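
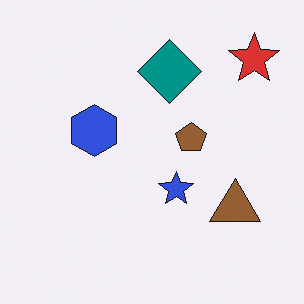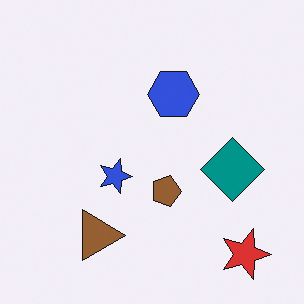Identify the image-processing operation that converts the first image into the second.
The image was rotated 90° clockwise.

The red star sits in the top-right of the first image and the bottom-right of the second — consistent with a whole-image 90° clockwise rotation.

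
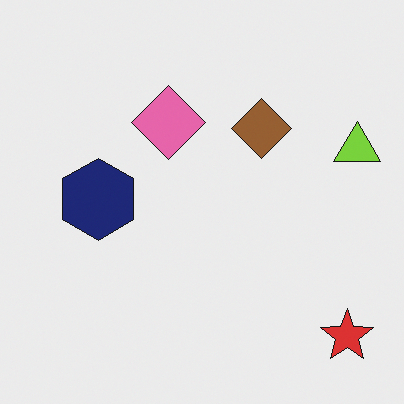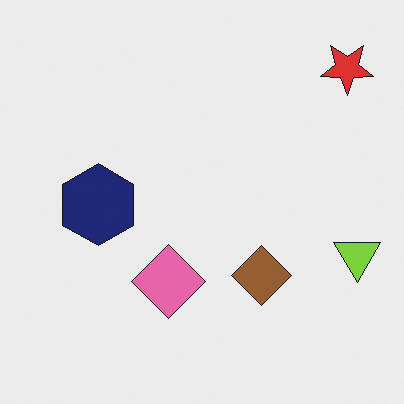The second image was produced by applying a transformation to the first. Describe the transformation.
It was flipped vertically (top ↔ bottom).

The red star is in the bottom-right of the first image and the top-right of the second — shapes on opposite sides of the horizontal midline have swapped in a mirror flip.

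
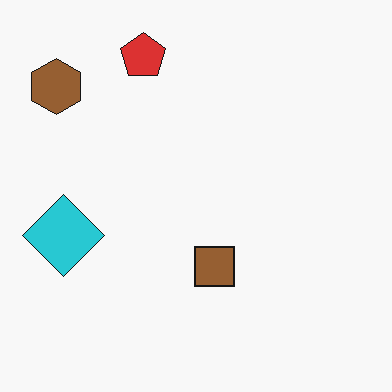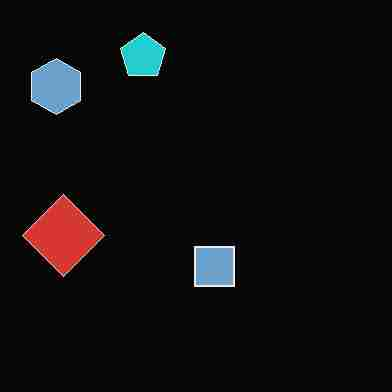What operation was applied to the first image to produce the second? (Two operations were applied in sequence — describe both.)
This is the original image color-inverted (negative), then degraded with heavy JPEG compression.

The light background has become dark and every shape's color is its complement — a photographic negative. Blocky 8×8 compression artifacts appear around shape edges and the flat background shows ringing — characteristic JPEG degradation.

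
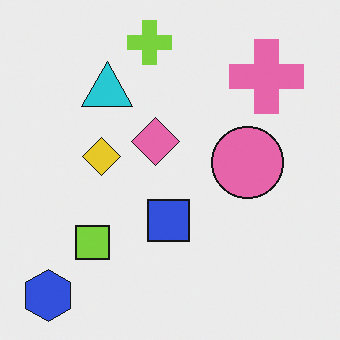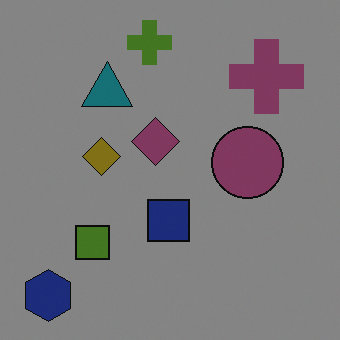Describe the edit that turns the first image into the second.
The second image is the first substantially darkened.

Every pixel — background and shapes alike — is uniformly darkened.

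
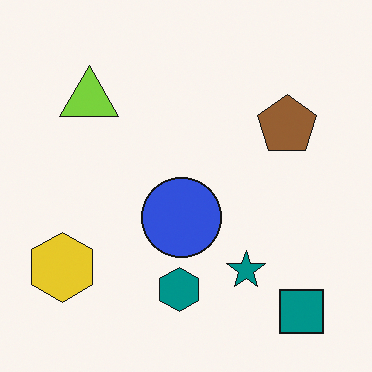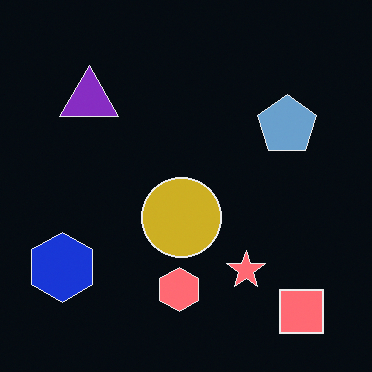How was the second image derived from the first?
The transformation is: color-inverted (negative).

The light background has become dark and every shape's color is its complement — a photographic negative.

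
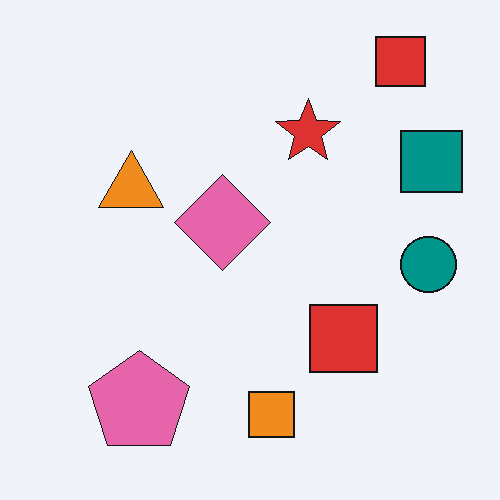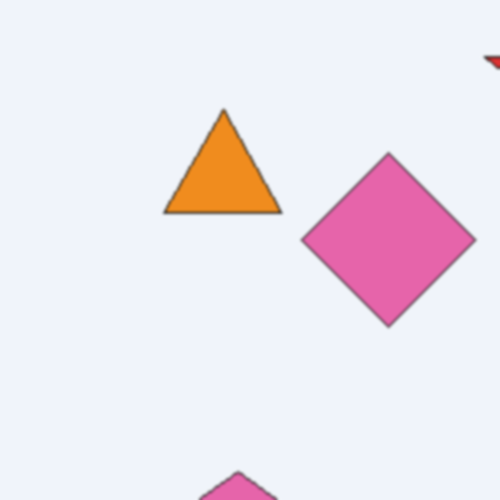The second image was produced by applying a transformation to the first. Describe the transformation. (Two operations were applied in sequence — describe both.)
The image was cropped to a noticeably smaller region and rescaled, then lightly blurred.

The visible shapes are larger and the field of view is narrower; shapes near the original edges may be partly or wholly outside the frame — a crop-and-rescale. Shape edges and outlines are uniformly softened across the whole image.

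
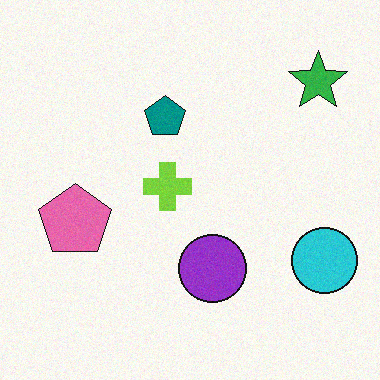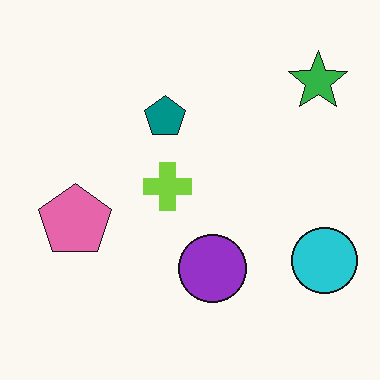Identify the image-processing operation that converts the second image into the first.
This is the original image degraded with light additive noise.

Random speckle covers the whole image, including the flat background.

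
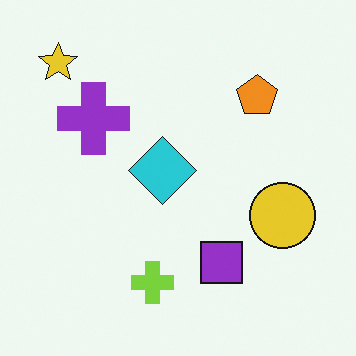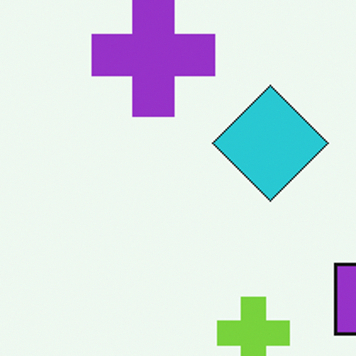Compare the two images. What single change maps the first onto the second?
The second image is the first cropped tightly and scaled back up.

The visible shapes are larger and the field of view is narrower; shapes near the original edges may be partly or wholly outside the frame — a crop-and-rescale.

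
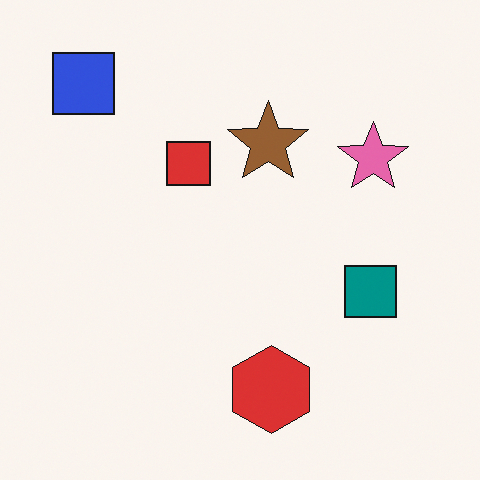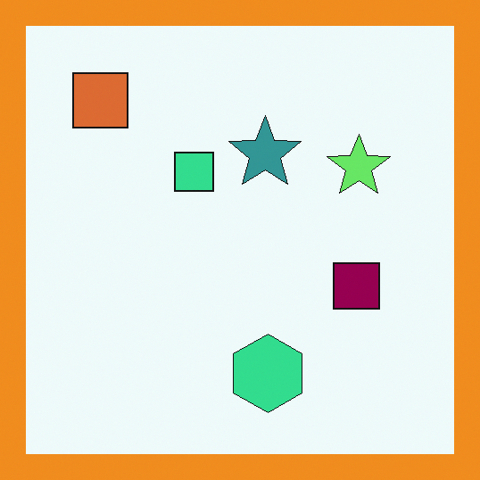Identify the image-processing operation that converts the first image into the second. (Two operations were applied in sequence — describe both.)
The transformation is: hue-shifted by a moderate amount, then framed with a orange border.

Every shape's color has rotated by the same amount around the hue wheel — a uniform hue shift. A solid orange frame runs around the edge of the second image, with the content slightly shrunk inside it.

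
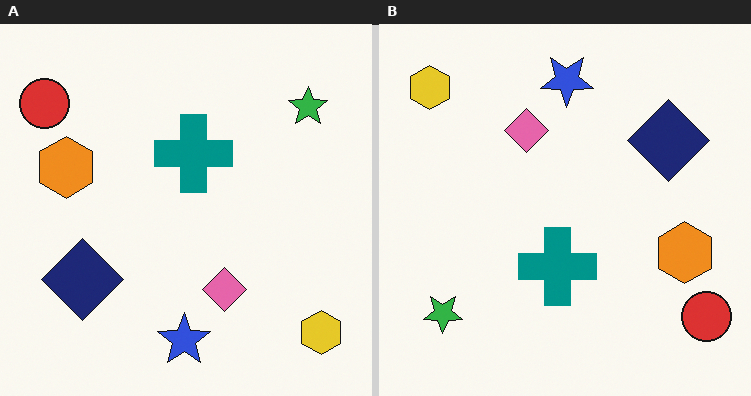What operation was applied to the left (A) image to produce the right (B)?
Rotated 180°.

The yellow hexagon sits in the bottom-right of the left (A) image and the top-left of the right (B) — consistent with a whole-image 180° rotation.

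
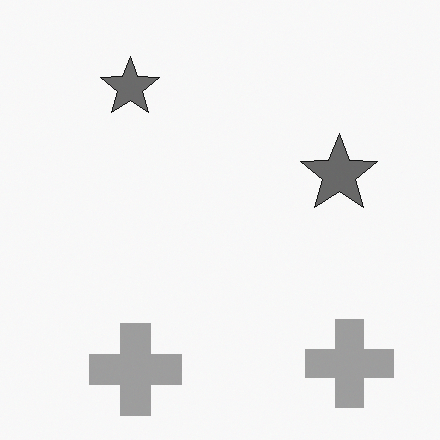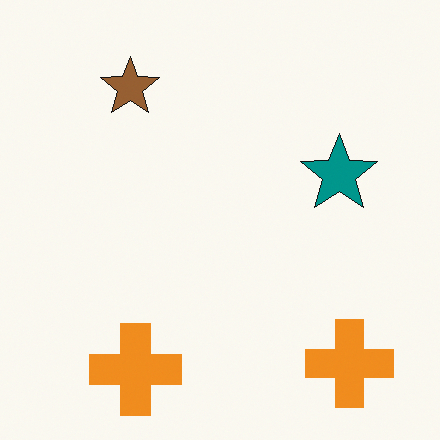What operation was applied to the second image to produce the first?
The transformation is: converted to grayscale.

All color is removed — every shape is now a shade of grey.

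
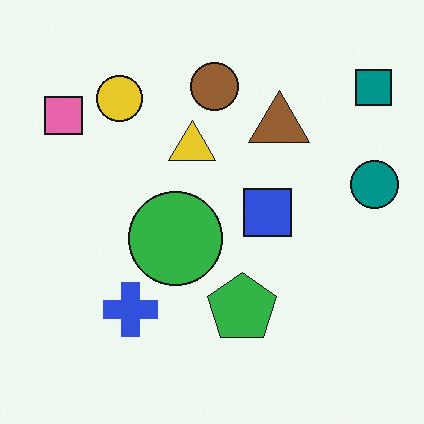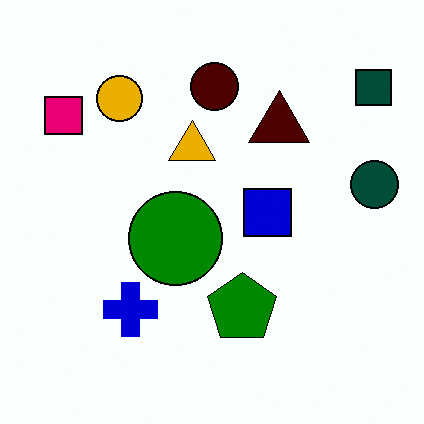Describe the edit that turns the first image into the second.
The second image is the first boosted in contrast.

Tones are pushed away from mid-grey across the whole image — a global contrast change.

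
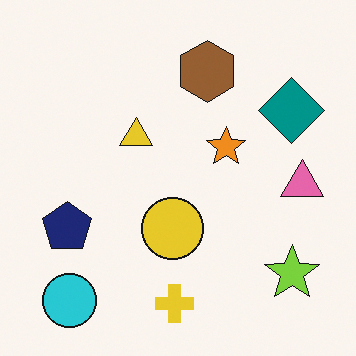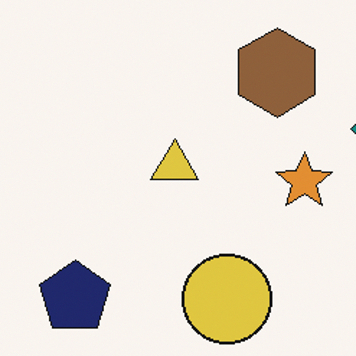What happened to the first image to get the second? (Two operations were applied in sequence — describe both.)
The image was cropped to a modestly smaller region and rescaled, then slightly desaturated.

The visible shapes are larger and the field of view is narrower; shapes near the original edges may be partly or wholly outside the frame — a crop-and-rescale. All colors are more muted and greyish — a global saturation change.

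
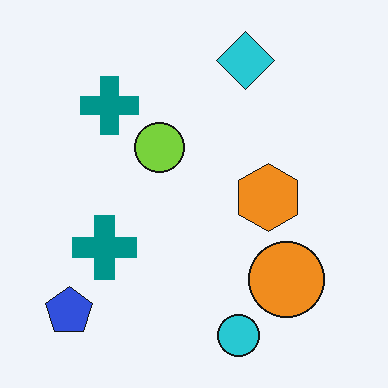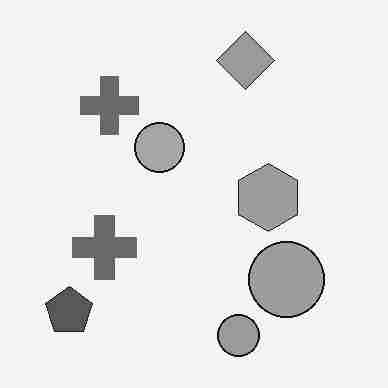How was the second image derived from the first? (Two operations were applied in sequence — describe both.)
Converted to grayscale, then heavily JPEG-compressed with obvious blocking artifacts.

All color is removed — every shape is now a shade of grey. Blocky 8×8 compression artifacts appear around shape edges and the flat background shows ringing — characteristic JPEG degradation.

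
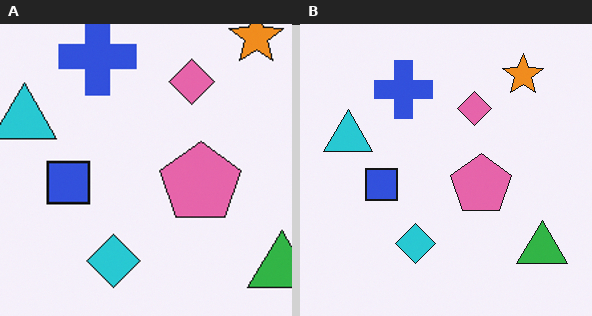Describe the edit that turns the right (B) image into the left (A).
It was cropped to a modestly smaller region and rescaled.

The visible shapes are larger and the field of view is narrower; shapes near the original edges may be partly or wholly outside the frame — a crop-and-rescale.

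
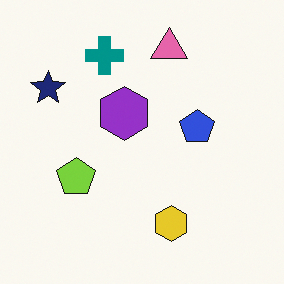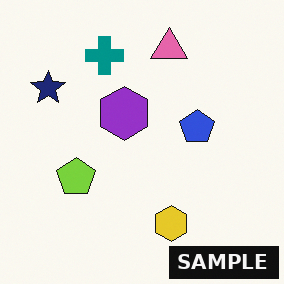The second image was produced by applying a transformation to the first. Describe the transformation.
The transformation is: watermarked with the text "SAMPLE" in the lower-right corner.

A dark label reading "SAMPLE" appears in the lower-right corner.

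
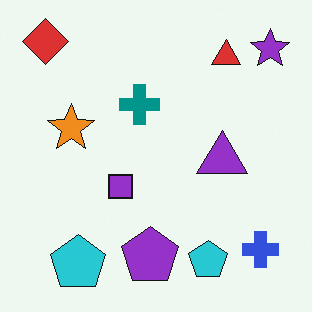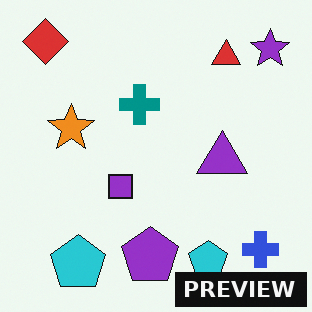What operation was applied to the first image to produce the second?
It was watermarked with the text "PREVIEW" in the lower-right corner.

A dark label reading "PREVIEW" appears in the lower-right corner.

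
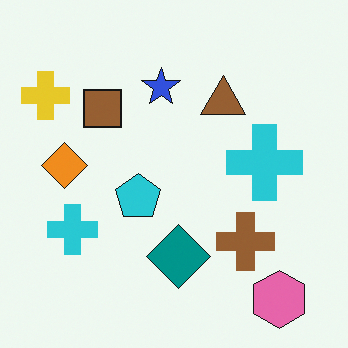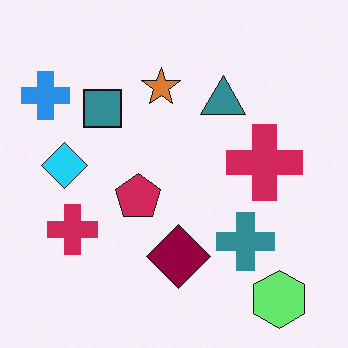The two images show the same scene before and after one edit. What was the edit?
The transformation is: hue-shifted through roughly half the color wheel.

Every shape's color has rotated by the same amount around the hue wheel — a uniform hue shift.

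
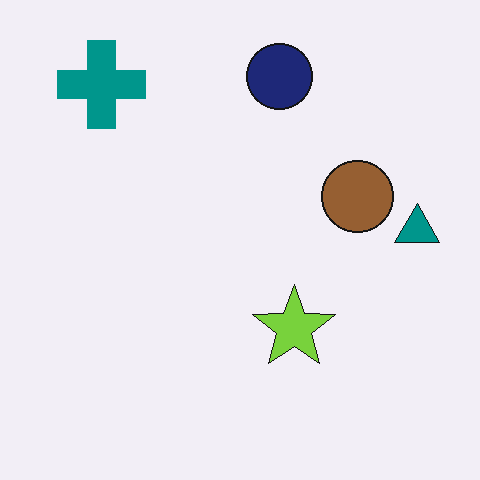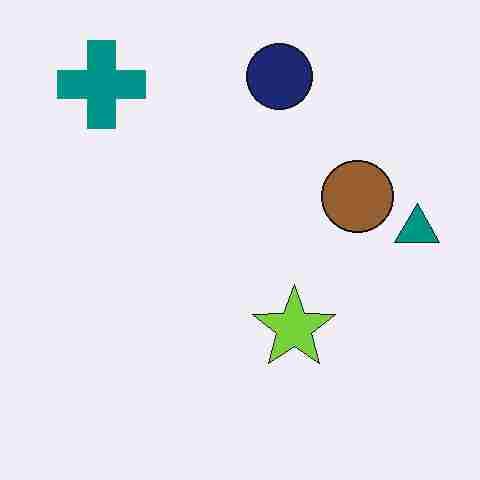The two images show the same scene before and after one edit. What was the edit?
The transformation is: degraded with heavy JPEG compression.

Blocky 8×8 compression artifacts appear around shape edges and the flat background shows ringing — characteristic JPEG degradation.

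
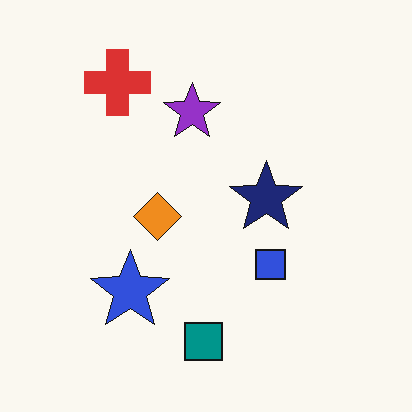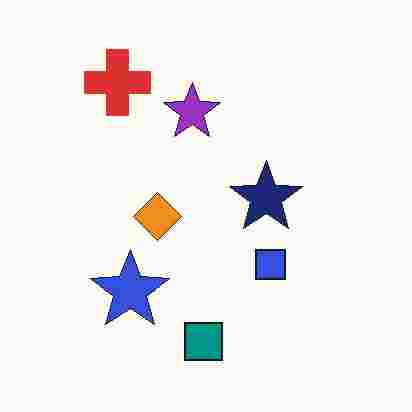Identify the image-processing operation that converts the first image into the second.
It was heavily JPEG-compressed with obvious blocking artifacts.

Blocky 8×8 compression artifacts appear around shape edges and the flat background shows ringing — characteristic JPEG degradation.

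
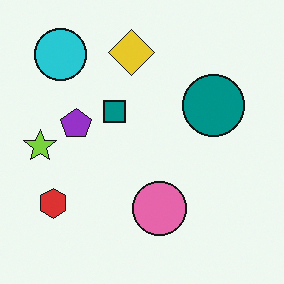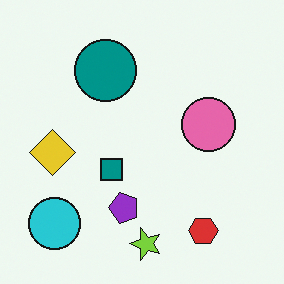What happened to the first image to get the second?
The transformation is: rotated 90° counter-clockwise.

The cyan circle sits in the top-left of the first image and the bottom-left of the second — consistent with a whole-image 90° counter-clockwise rotation.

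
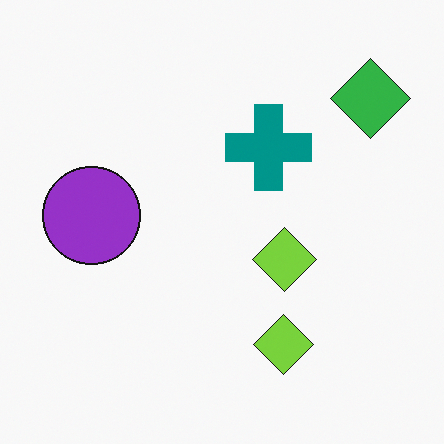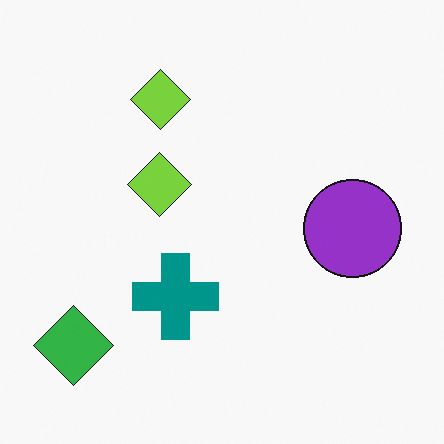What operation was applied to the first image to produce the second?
Rotated 180°.

The green diamond sits in the top-right of the first image and the bottom-left of the second — consistent with a whole-image 180° rotation.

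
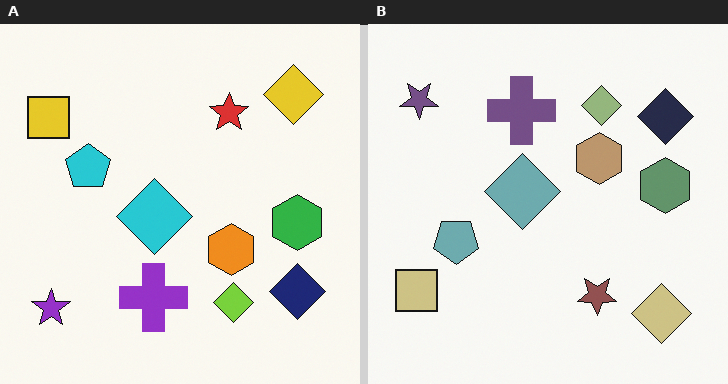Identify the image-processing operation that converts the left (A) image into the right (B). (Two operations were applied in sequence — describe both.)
Heavily desaturated, then flipped vertically (top ↔ bottom).

All colors are more muted and greyish — a global saturation change. The yellow diamond is in the top-right of the left (A) image and the bottom-right of the right (B) — shapes on opposite sides of the horizontal midline have swapped in a mirror flip.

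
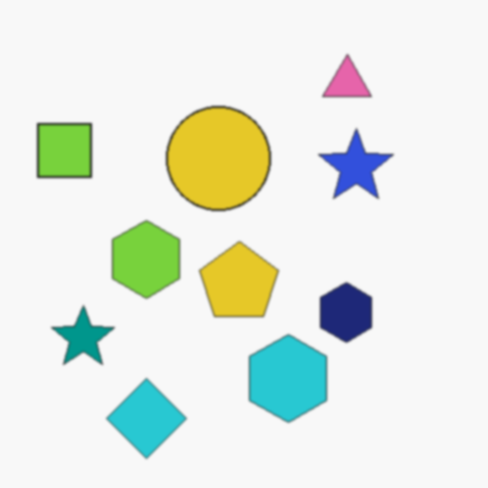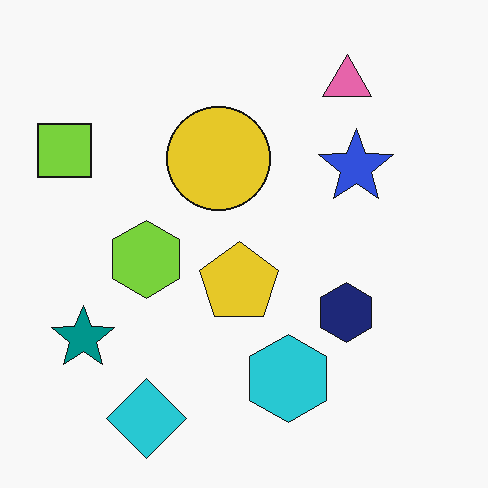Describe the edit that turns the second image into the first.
Slightly softened.

Shape edges and outlines are uniformly softened across the whole image.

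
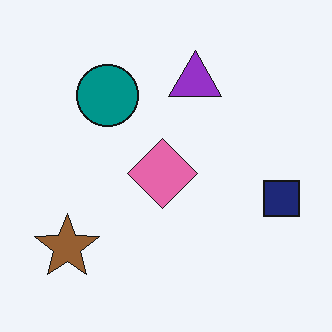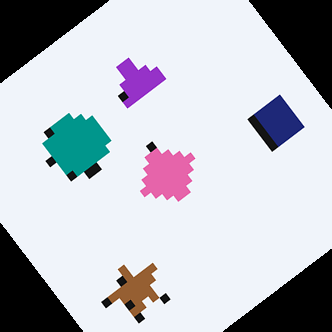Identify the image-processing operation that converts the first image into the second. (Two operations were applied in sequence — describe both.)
It was moderately pixelated, then rotated counter-clockwise by a large amount — several tens of degrees.

Shapes are reduced to large square blocks; fine edges and outlines are lost — a downscale-then-upscale (mosaic) effect. Every shape is tilted by the same angle and the image corners show triangular fill wedges — a whole-image rotation by a non-right angle.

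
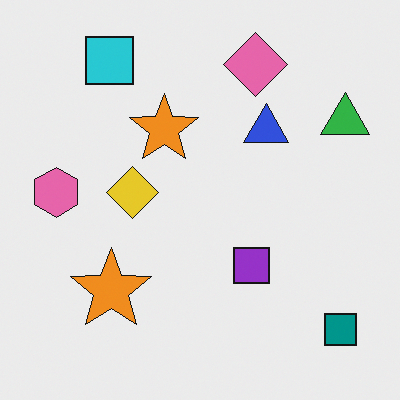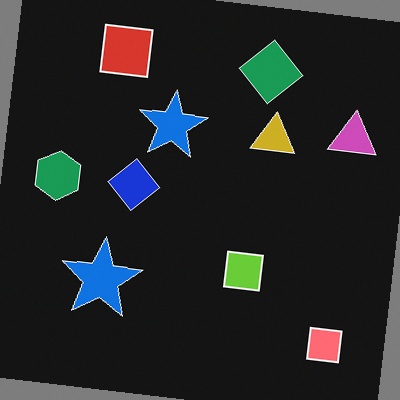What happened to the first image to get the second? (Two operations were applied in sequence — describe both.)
It was rotated clockwise by a small amount, then color-inverted (negative).

Every shape is tilted by the same angle and the image corners show triangular fill wedges — a whole-image rotation by a non-right angle. The light background has become dark and every shape's color is its complement — a photographic negative.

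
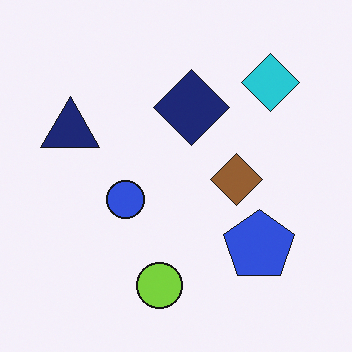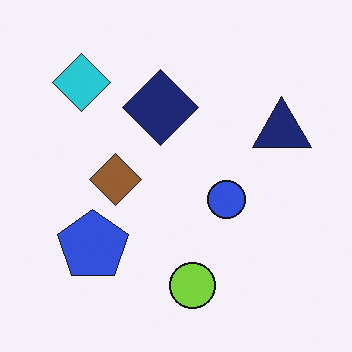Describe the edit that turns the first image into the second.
The image was flipped horizontally (left ↔ right).

The navy triangle is in the left of the first image and the right of the second — shapes on opposite sides of the vertical midline have swapped in a mirror flip.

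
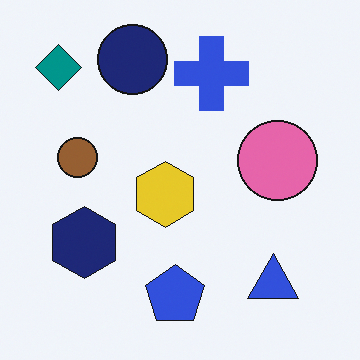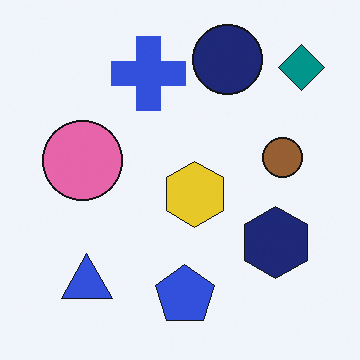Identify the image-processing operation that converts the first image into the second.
Flipped horizontally (left ↔ right).

The teal diamond is in the top-left of the first image and the top-right of the second — shapes on opposite sides of the vertical midline have swapped in a mirror flip.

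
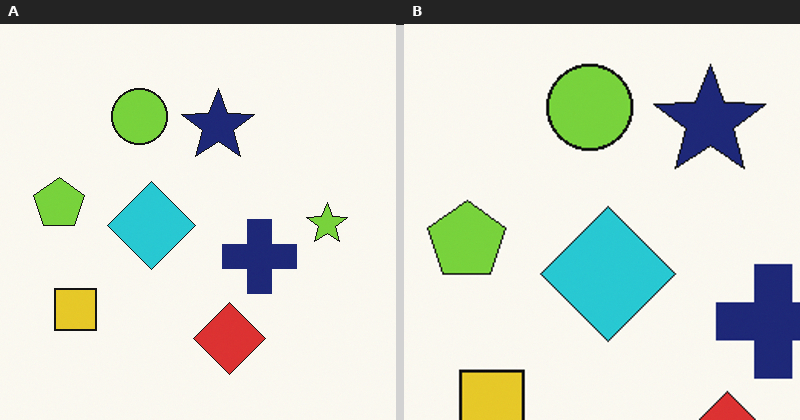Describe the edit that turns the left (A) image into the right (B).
The image was cropped to a modestly smaller region and rescaled.

The visible shapes are larger and the field of view is narrower; shapes near the original edges may be partly or wholly outside the frame — a crop-and-rescale.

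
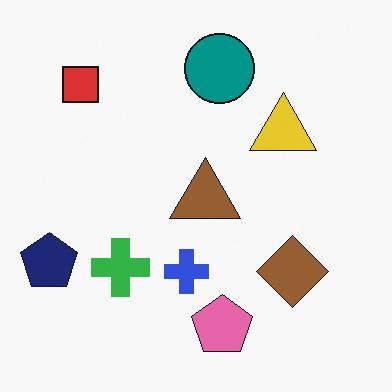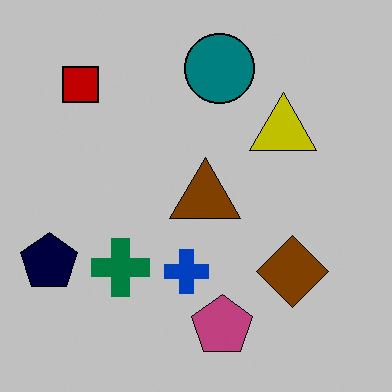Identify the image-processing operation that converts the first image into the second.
Aggressively posterized.

Each flat color has snapped to a coarser quantized level — most visibly, the near-white background has dropped to a flat grey.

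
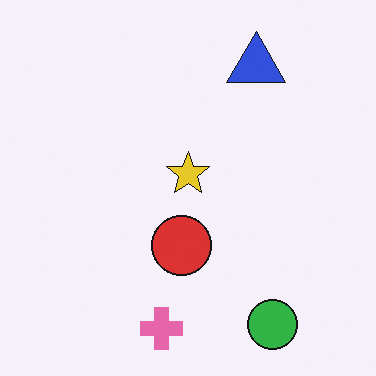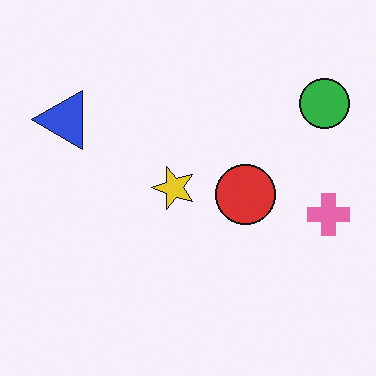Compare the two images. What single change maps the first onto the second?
Rotated 90° counter-clockwise.

The green circle sits in the bottom-right of the first image and the top-right of the second — consistent with a whole-image 90° counter-clockwise rotation.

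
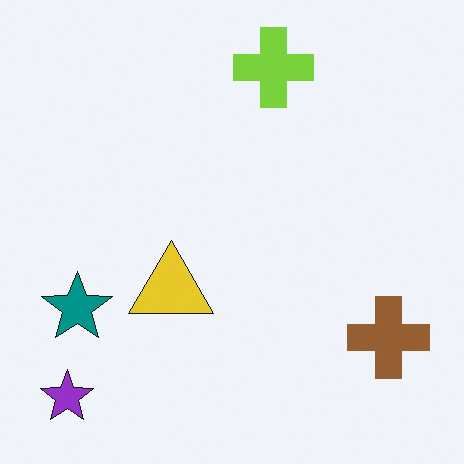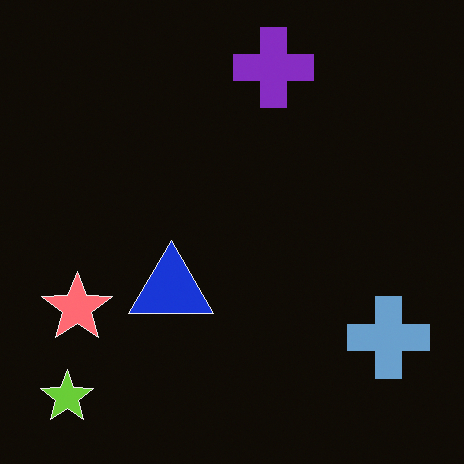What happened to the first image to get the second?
The second image is the first color-inverted (negative).

The light background has become dark and every shape's color is its complement — a photographic negative.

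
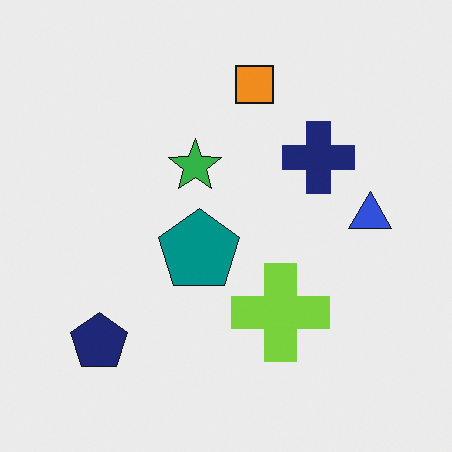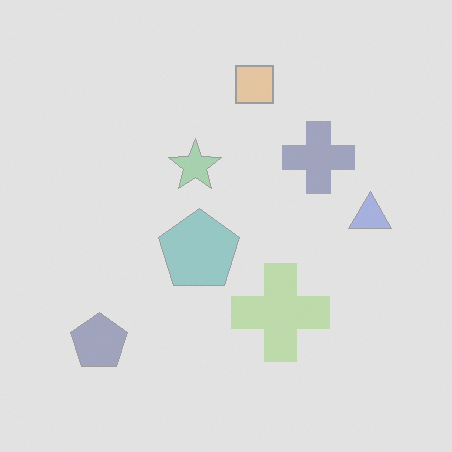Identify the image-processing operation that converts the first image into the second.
The second image is the first washed out (contrast reduced).

Tones are pushed toward mid-grey across the whole image — a global contrast change.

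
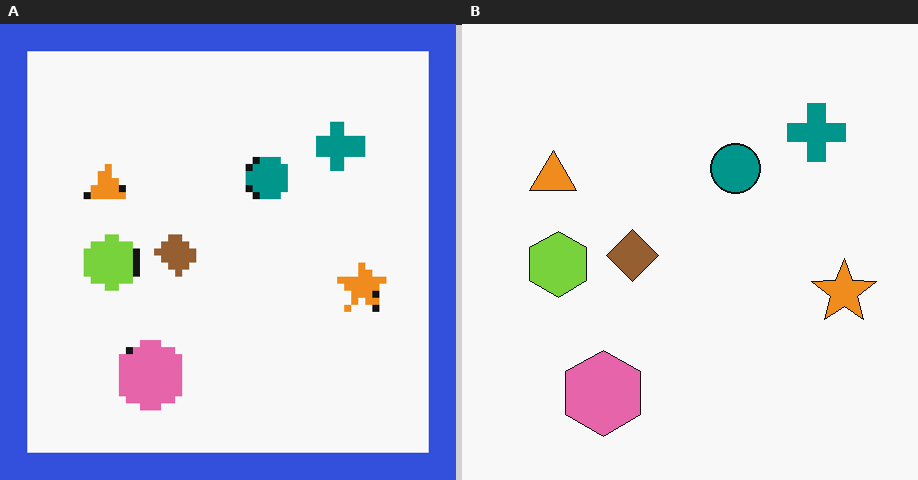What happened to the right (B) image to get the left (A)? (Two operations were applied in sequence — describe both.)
The transformation is: pixelated into visible square blocks, then framed with a blue border.

Shapes are reduced to large square blocks; fine edges and outlines are lost — a downscale-then-upscale (mosaic) effect. A solid blue frame runs around the edge of the left (A) image, with the content slightly shrunk inside it.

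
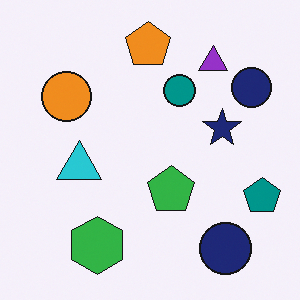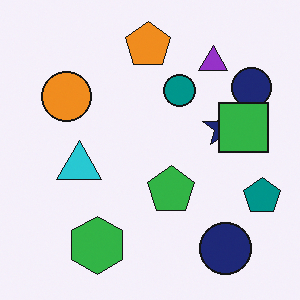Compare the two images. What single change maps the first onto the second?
The image was overlaid with an additional green square.

A green square appears in the second image that is absent from the first.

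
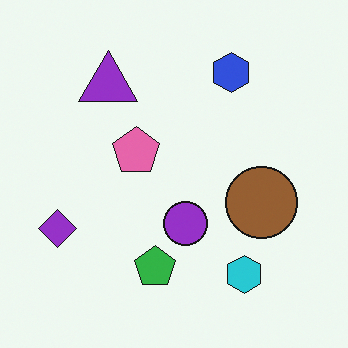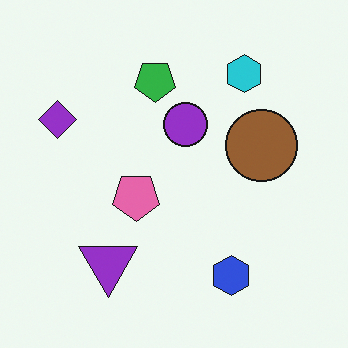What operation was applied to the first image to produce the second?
It was flipped vertically (top ↔ bottom).

The blue hexagon is in the top of the first image and the bottom of the second — shapes on opposite sides of the horizontal midline have swapped in a mirror flip.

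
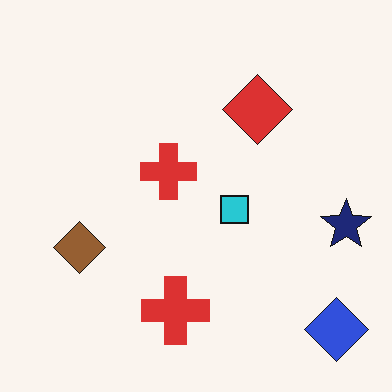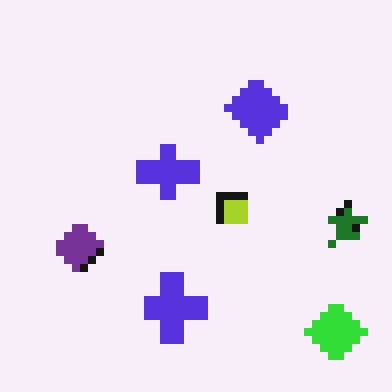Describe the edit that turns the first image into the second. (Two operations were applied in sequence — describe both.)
This is the original image hue-shifted through roughly half the color wheel, then pixelated into visible square blocks.

Every shape's color has rotated by the same amount around the hue wheel — a uniform hue shift. Shapes are reduced to large square blocks; fine edges and outlines are lost — a downscale-then-upscale (mosaic) effect.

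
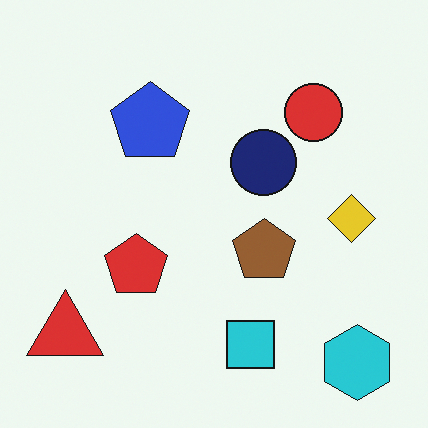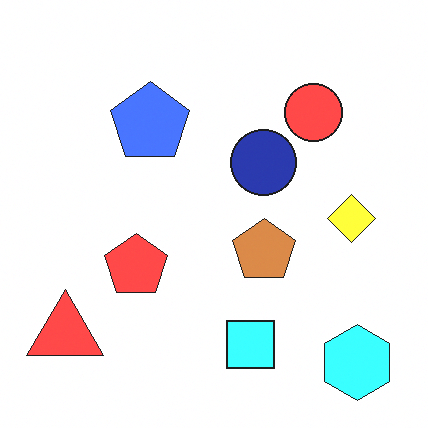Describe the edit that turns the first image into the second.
Noticeably brightened.

Every pixel — background and shapes alike — is uniformly brightened.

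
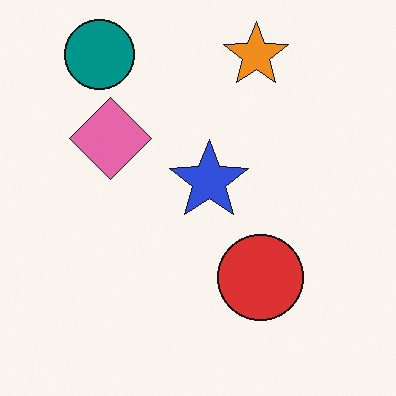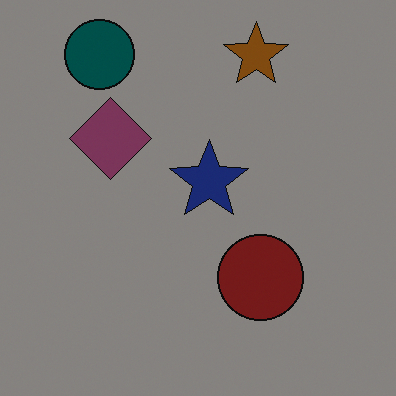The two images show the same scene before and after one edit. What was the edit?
It was substantially darkened.

Every pixel — background and shapes alike — is uniformly darkened.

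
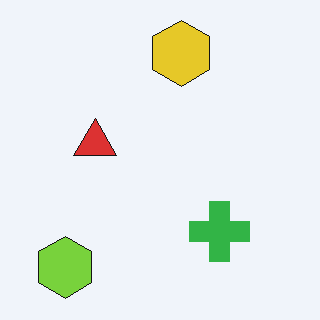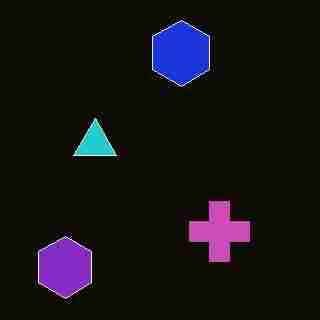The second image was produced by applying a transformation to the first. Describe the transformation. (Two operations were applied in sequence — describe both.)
The transformation is: color-inverted (negative), then degraded with heavy JPEG compression.

The light background has become dark and every shape's color is its complement — a photographic negative. Blocky 8×8 compression artifacts appear around shape edges and the flat background shows ringing — characteristic JPEG degradation.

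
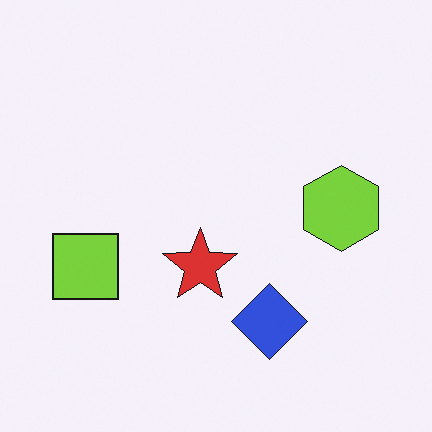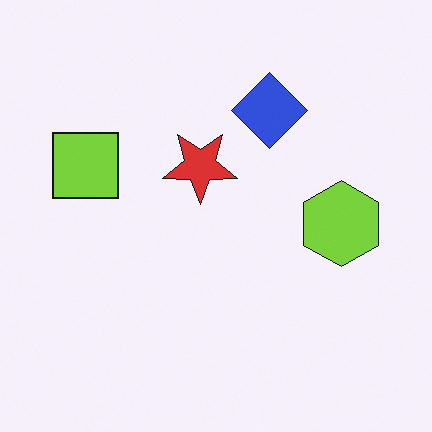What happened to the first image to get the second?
Flipped vertically (top ↔ bottom).

The blue diamond is in the bottom of the first image and the top of the second — shapes on opposite sides of the horizontal midline have swapped in a mirror flip.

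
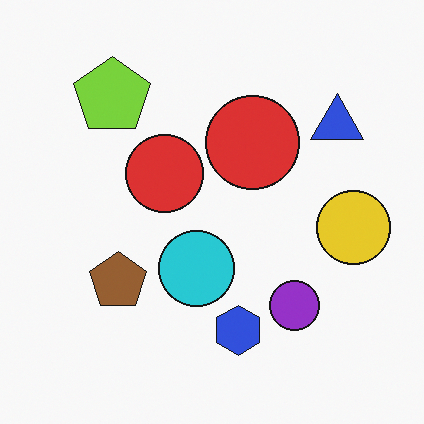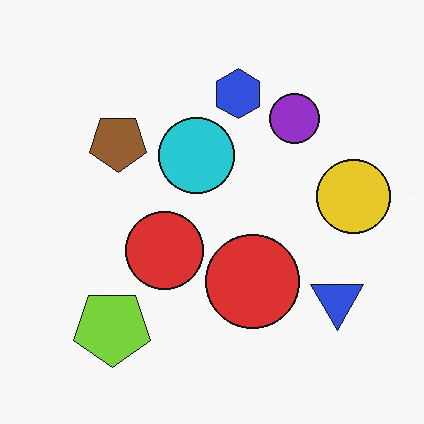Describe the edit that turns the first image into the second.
Flipped vertically (top ↔ bottom).

The blue hexagon is in the bottom of the first image and the top of the second — shapes on opposite sides of the horizontal midline have swapped in a mirror flip.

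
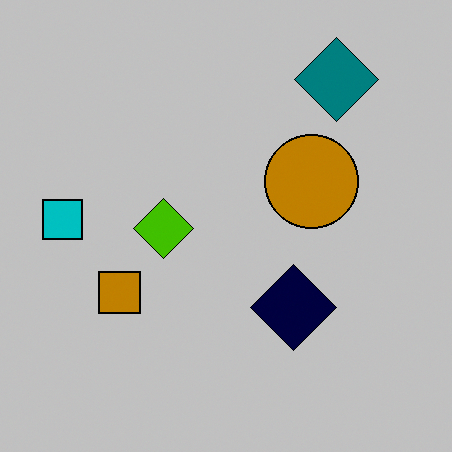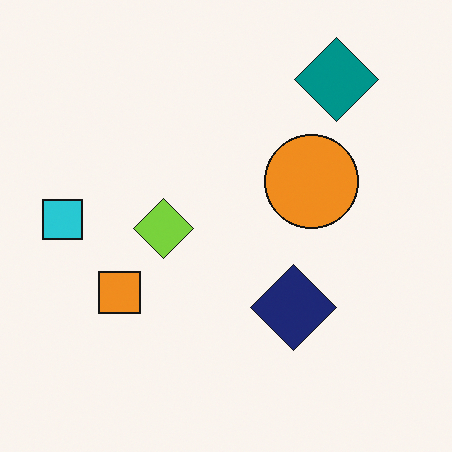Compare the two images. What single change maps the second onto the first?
The image was heavily posterized to just a handful of flat colors.

Each flat color has snapped to a coarser quantized level — most visibly, the near-white background has dropped to a flat grey.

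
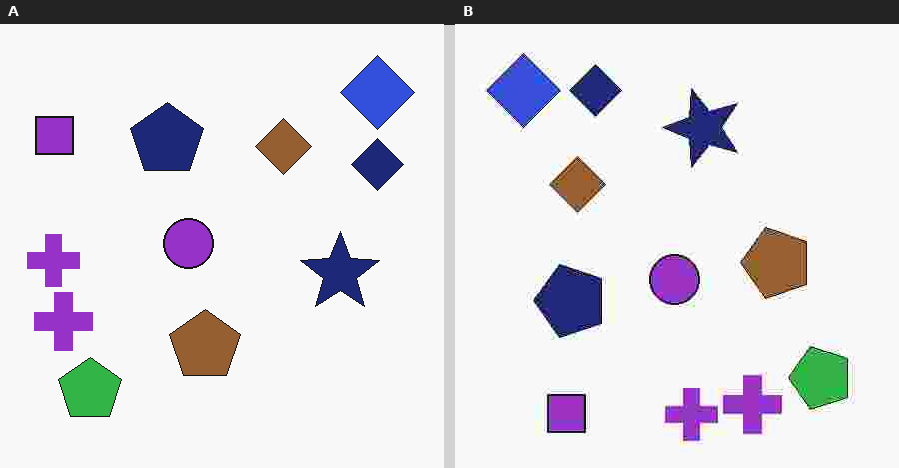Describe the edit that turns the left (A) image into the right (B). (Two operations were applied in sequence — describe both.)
It was degraded with heavy JPEG compression, then rotated 90° counter-clockwise.

Blocky 8×8 compression artifacts appear around shape edges and the flat background shows ringing — characteristic JPEG degradation. The blue diamond sits in the top-right of the left (A) image and the top-left of the right (B) — consistent with a whole-image 90° counter-clockwise rotation.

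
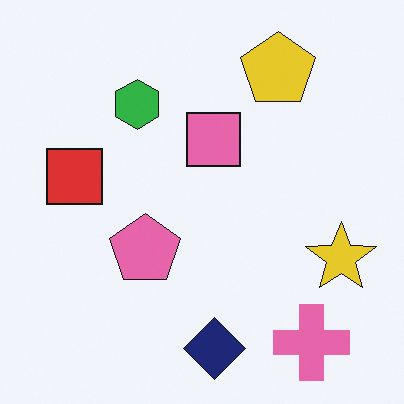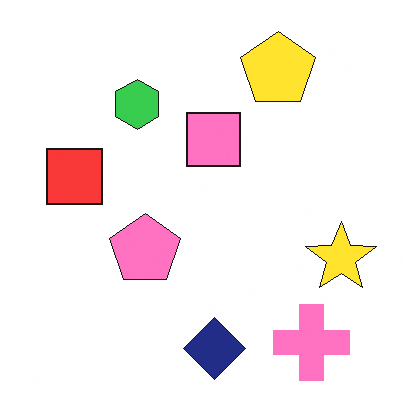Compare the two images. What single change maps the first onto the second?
Brightened a little.

Every pixel — background and shapes alike — is uniformly brightened.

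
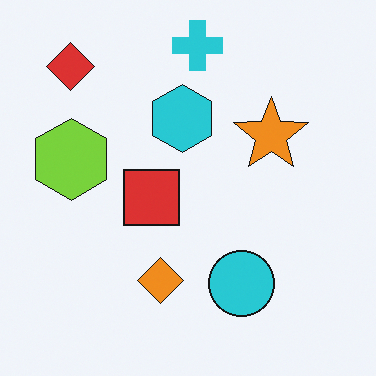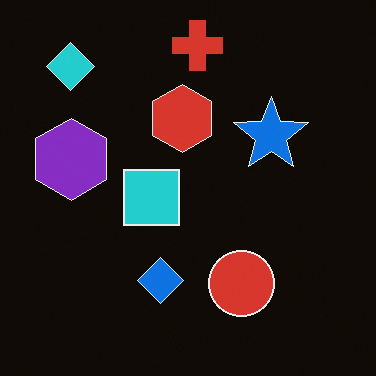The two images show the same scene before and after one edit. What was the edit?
The image was color-inverted (negative).

The light background has become dark and every shape's color is its complement — a photographic negative.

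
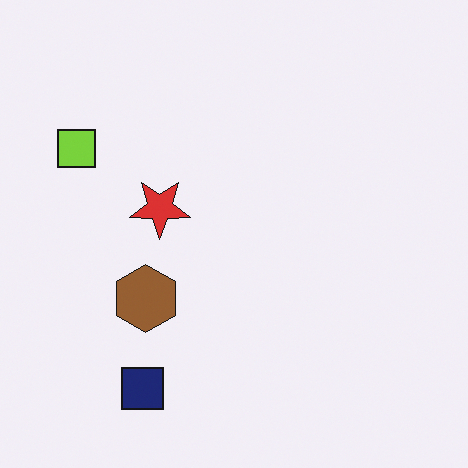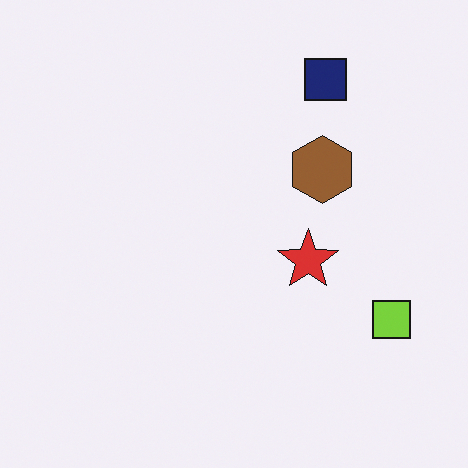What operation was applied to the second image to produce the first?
It was rotated 180°.

The navy square sits in the top-right of the second image and the bottom-left of the first — consistent with a whole-image 180° rotation.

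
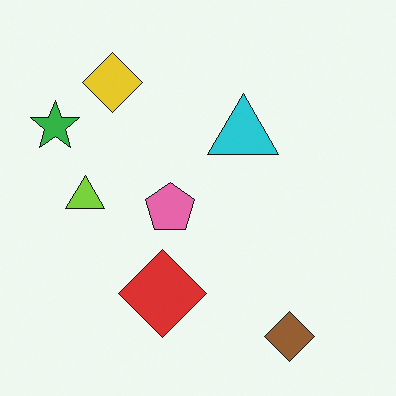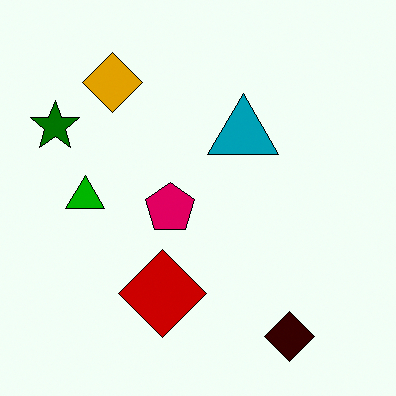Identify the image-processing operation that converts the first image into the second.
Boosted in contrast.

Tones are pushed away from mid-grey across the whole image — a global contrast change.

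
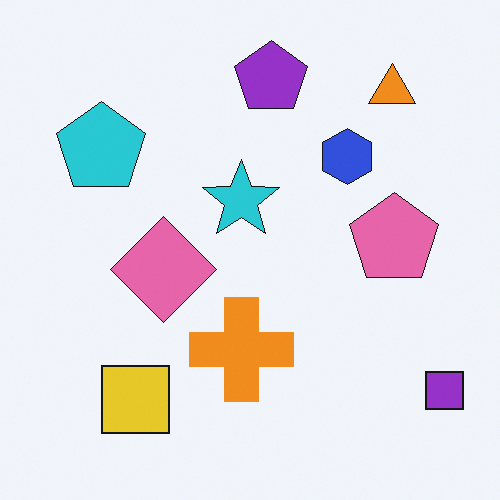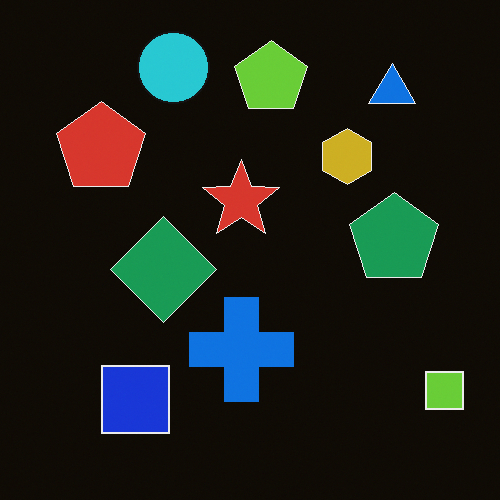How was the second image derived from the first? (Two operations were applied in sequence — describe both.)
The image was color-inverted (negative), then overlaid with an additional cyan circle.

The light background has become dark and every shape's color is its complement — a photographic negative. A cyan circle appears in the second image that is absent from the first.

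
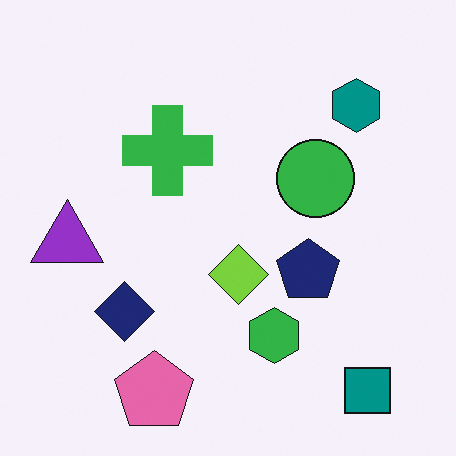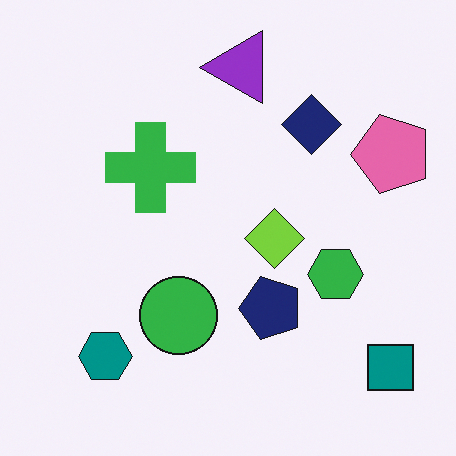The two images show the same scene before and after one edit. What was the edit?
The second image is the first transposed (reflected across the top-left ↔ bottom-right diagonal).

Shapes have swapped their row and column positions — what was in the top-right is now in the bottom-left — a diagonal reflection.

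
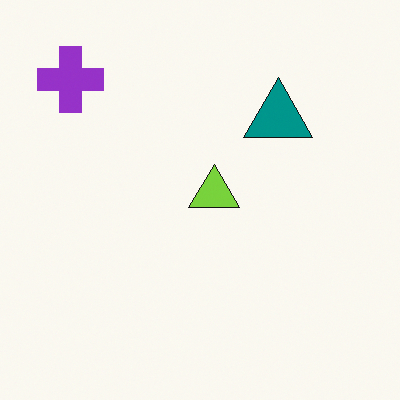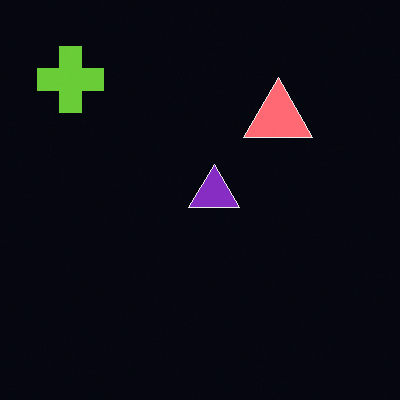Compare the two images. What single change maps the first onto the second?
The transformation is: color-inverted (negative).

The light background has become dark and every shape's color is its complement — a photographic negative.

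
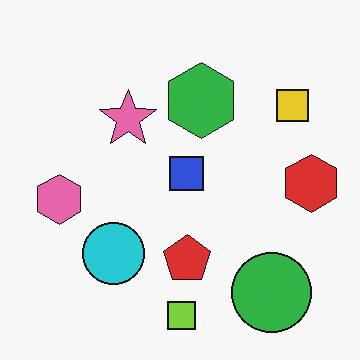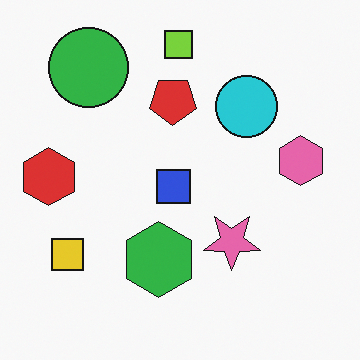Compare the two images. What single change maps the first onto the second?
This is the original image rotated 180°.

The green circle sits in the bottom-right of the first image and the top-left of the second — consistent with a whole-image 180° rotation.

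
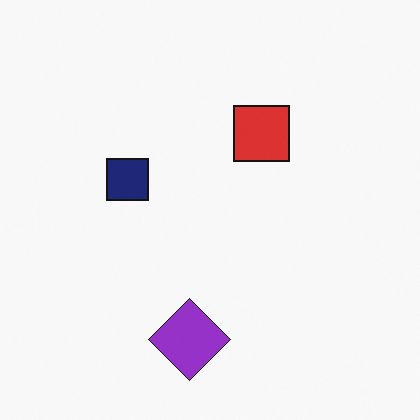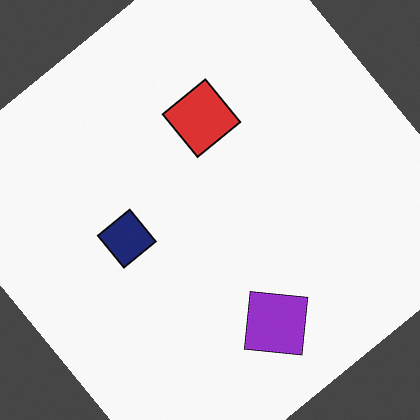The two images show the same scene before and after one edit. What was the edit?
The image was rotated counter-clockwise by a large amount — several tens of degrees.

Every shape is tilted by the same angle and the image corners show triangular fill wedges — a whole-image rotation by a non-right angle.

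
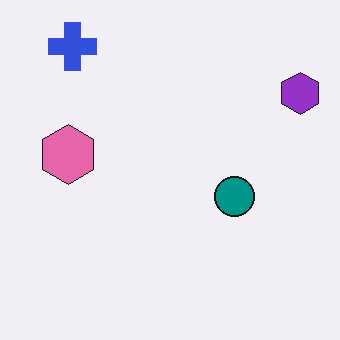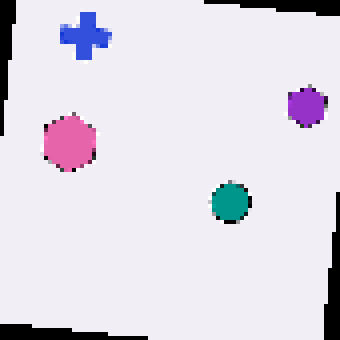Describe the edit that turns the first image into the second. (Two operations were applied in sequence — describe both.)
The transformation is: rotated clockwise by a slight angle, then mildly pixelated.

Every shape is tilted by the same angle and the image corners show triangular fill wedges — a whole-image rotation by a non-right angle. Shapes are reduced to large square blocks; fine edges and outlines are lost — a downscale-then-upscale (mosaic) effect.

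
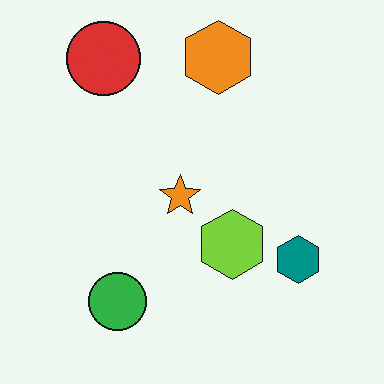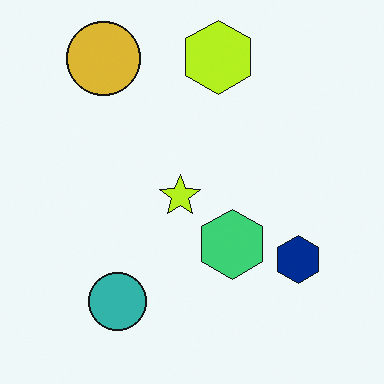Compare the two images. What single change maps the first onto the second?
The second image is the first hue-shifted slightly.

Every shape's color has rotated by the same amount around the hue wheel — a uniform hue shift.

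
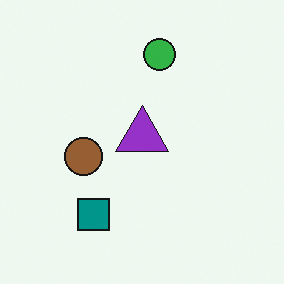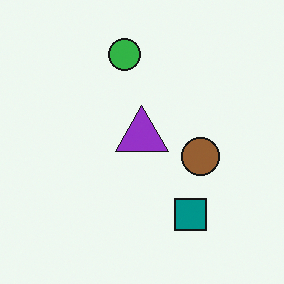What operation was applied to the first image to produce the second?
Flipped horizontally (left ↔ right).

The brown circle is in the left of the first image and the right of the second — shapes on opposite sides of the vertical midline have swapped in a mirror flip.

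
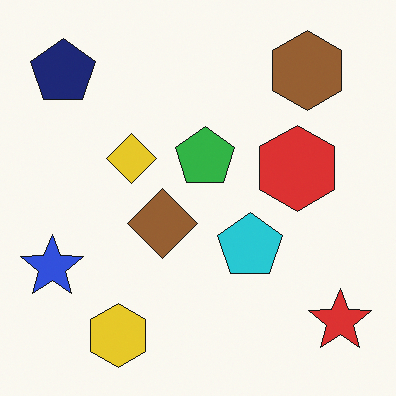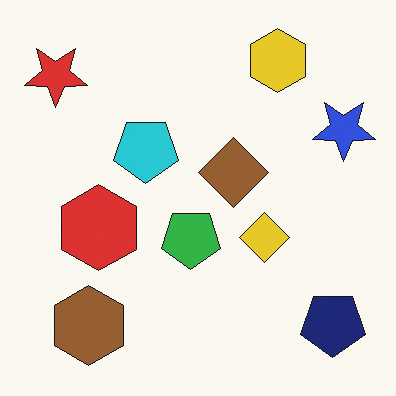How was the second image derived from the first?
The second image is the first rotated 180°.

The red star sits in the bottom-right of the first image and the top-left of the second — consistent with a whole-image 180° rotation.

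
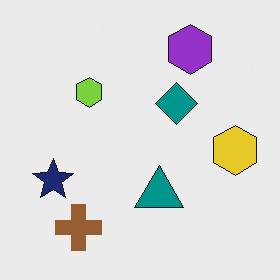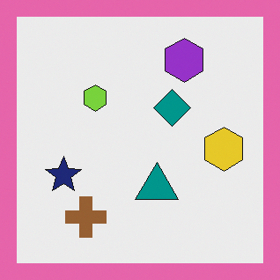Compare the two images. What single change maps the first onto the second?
The transformation is: framed with a pink border.

A solid pink frame runs around the edge of the second image, with the content slightly shrunk inside it.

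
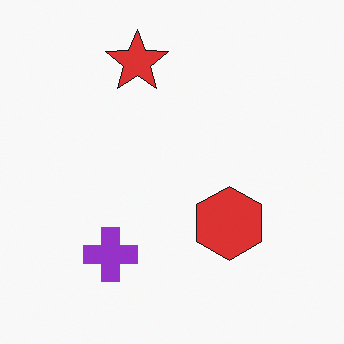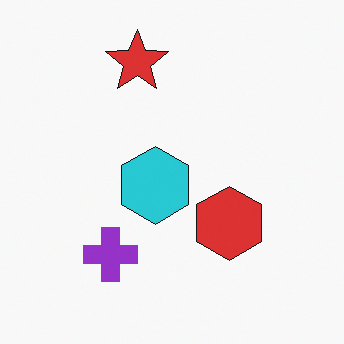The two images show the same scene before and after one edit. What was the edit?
It was overlaid with an additional cyan hexagon.

A cyan hexagon appears in the second image that is absent from the first.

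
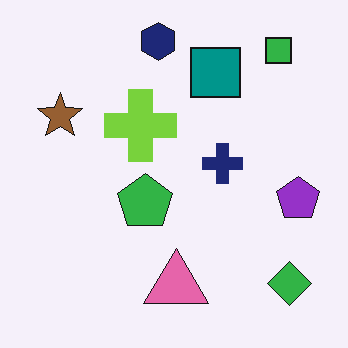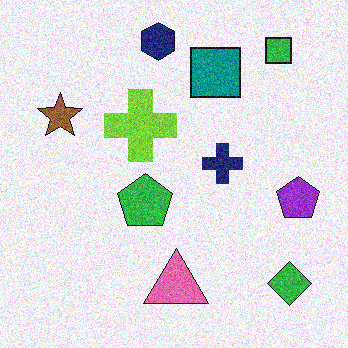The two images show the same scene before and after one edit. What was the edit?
This is the original image degraded with moderate additive noise.

Random speckle covers the whole image, including the flat background.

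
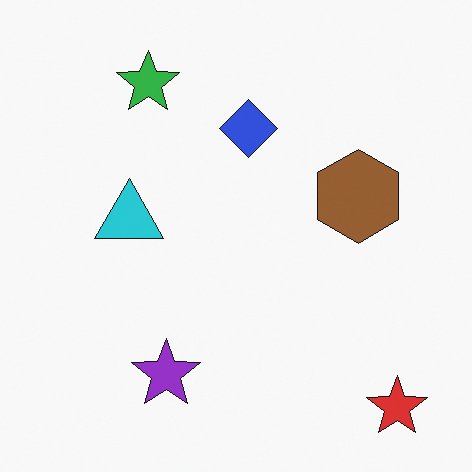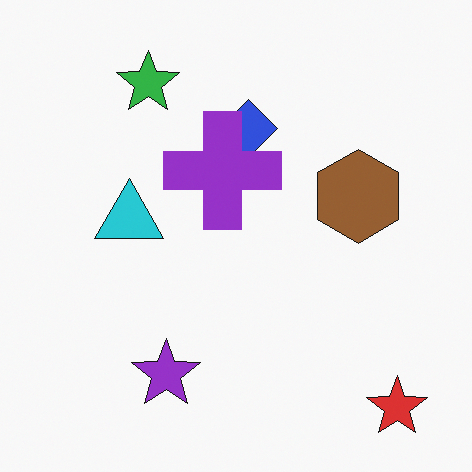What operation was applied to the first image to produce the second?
The image was overlaid with an additional purple cross.

A purple cross appears in the second image that is absent from the first.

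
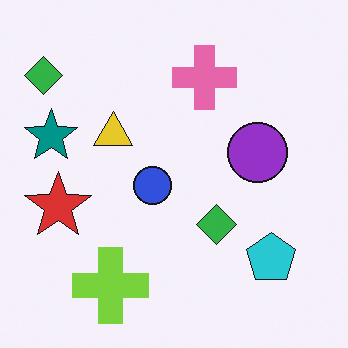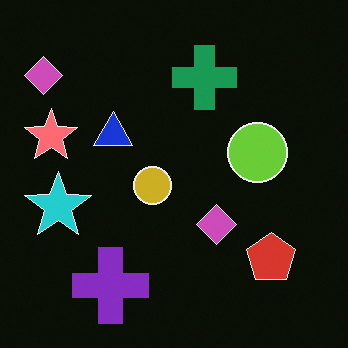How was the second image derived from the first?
The image was color-inverted (negative).

The light background has become dark and every shape's color is its complement — a photographic negative.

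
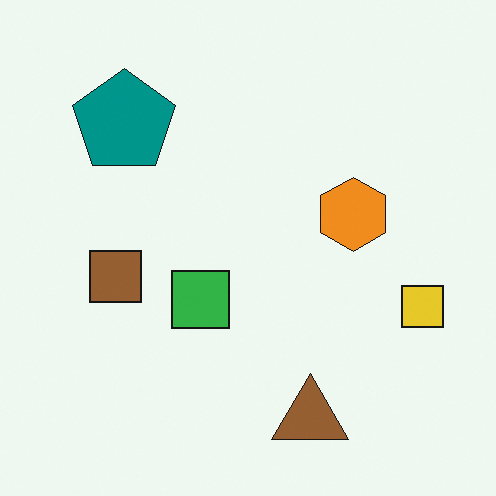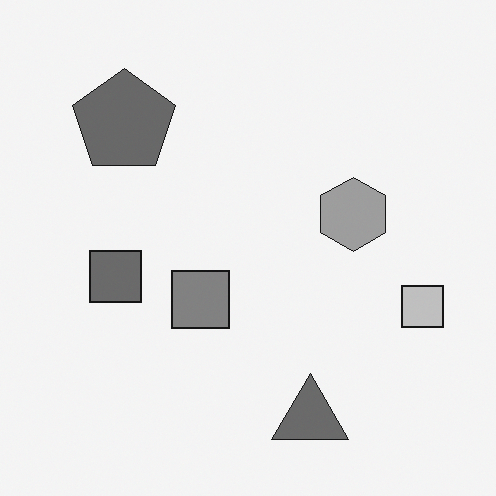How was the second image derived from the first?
This is the original image converted to grayscale.

All color is removed — every shape is now a shade of grey.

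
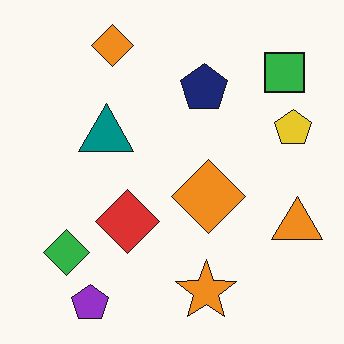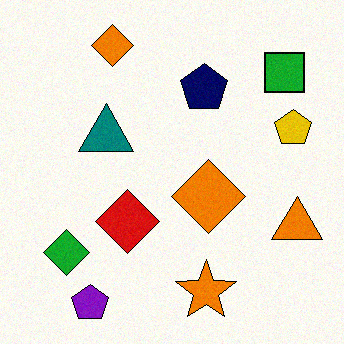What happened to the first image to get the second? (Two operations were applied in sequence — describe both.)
The image was given slightly increased contrast, then degraded with a light layer of grain.

Tones are pushed away from mid-grey across the whole image — a global contrast change. Random speckle covers the whole image, including the flat background.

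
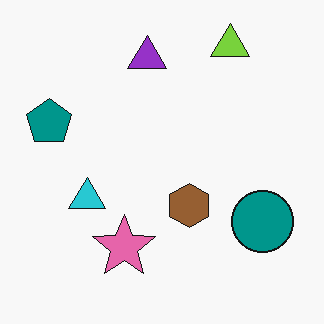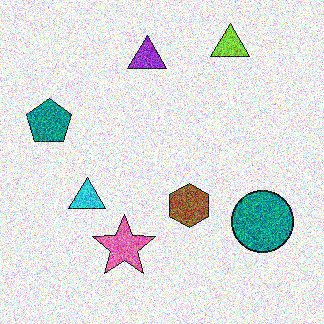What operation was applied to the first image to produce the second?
The image was degraded with heavy additive noise.

Random speckle covers the whole image, including the flat background.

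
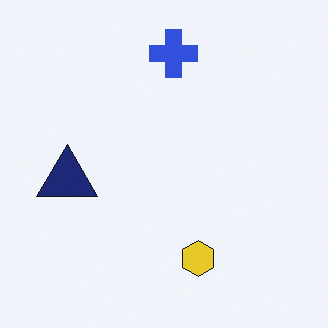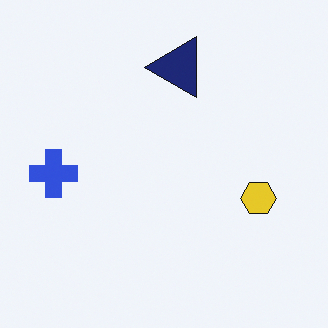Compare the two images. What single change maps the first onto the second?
It was transposed (reflected across the top-left ↔ bottom-right diagonal).

Shapes have swapped their row and column positions — what was in the top-right is now in the bottom-left — a diagonal reflection.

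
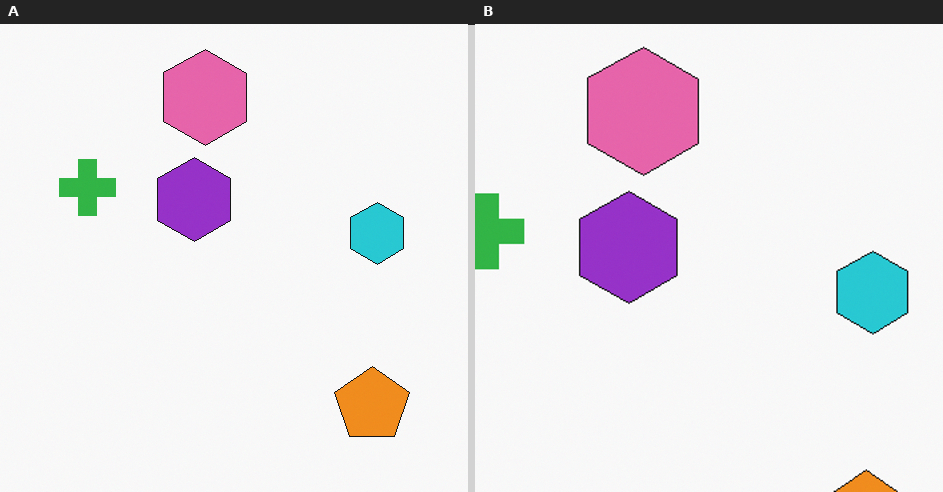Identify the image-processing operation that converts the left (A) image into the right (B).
The image was cropped to a modestly smaller region and rescaled.

The visible shapes are larger and the field of view is narrower; shapes near the original edges may be partly or wholly outside the frame — a crop-and-rescale.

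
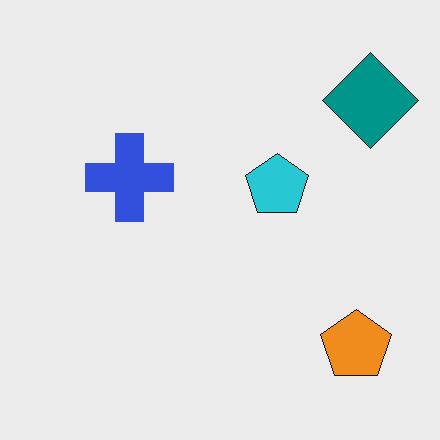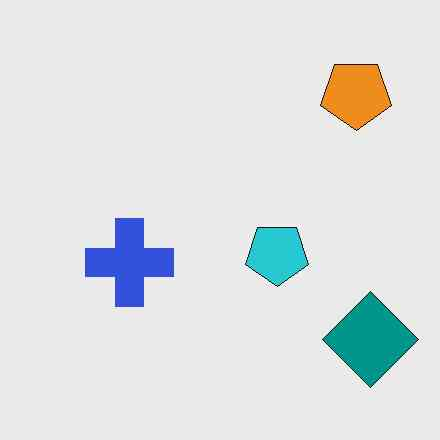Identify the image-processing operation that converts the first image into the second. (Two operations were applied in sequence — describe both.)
The transformation is: flipped vertically (top ↔ bottom), then given moderate JPEG compression.

The orange pentagon is in the bottom-right of the first image and the top-right of the second — shapes on opposite sides of the horizontal midline have swapped in a mirror flip. Blocky 8×8 compression artifacts appear around shape edges and the flat background shows ringing — characteristic JPEG degradation.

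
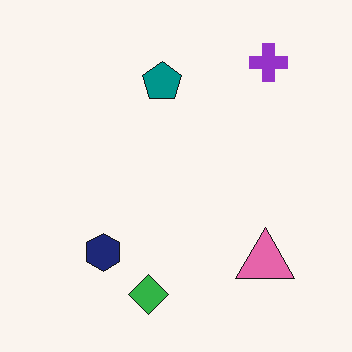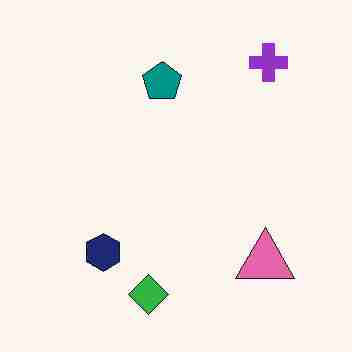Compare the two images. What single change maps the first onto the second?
This is the original image degraded with heavy JPEG compression.

Blocky 8×8 compression artifacts appear around shape edges and the flat background shows ringing — characteristic JPEG degradation.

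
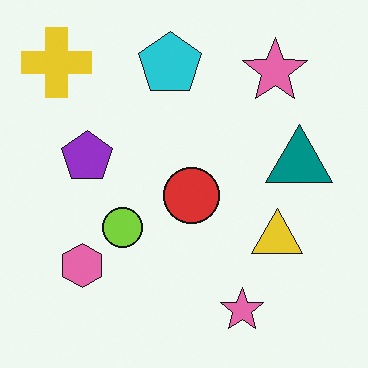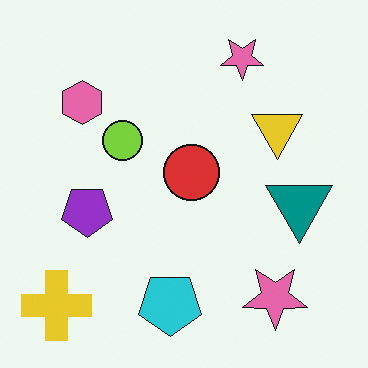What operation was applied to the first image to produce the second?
This is the original image flipped vertically (top ↔ bottom).

The yellow cross is in the top-left of the first image and the bottom-left of the second — shapes on opposite sides of the horizontal midline have swapped in a mirror flip.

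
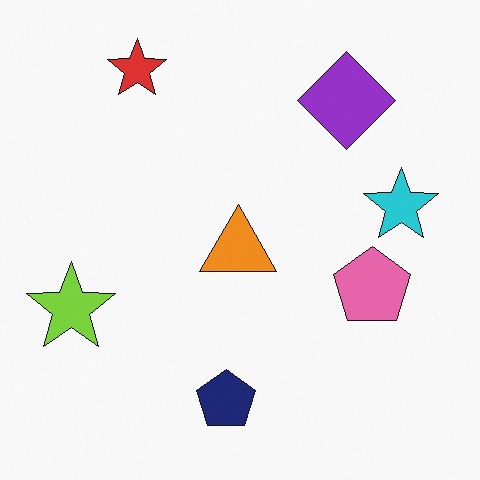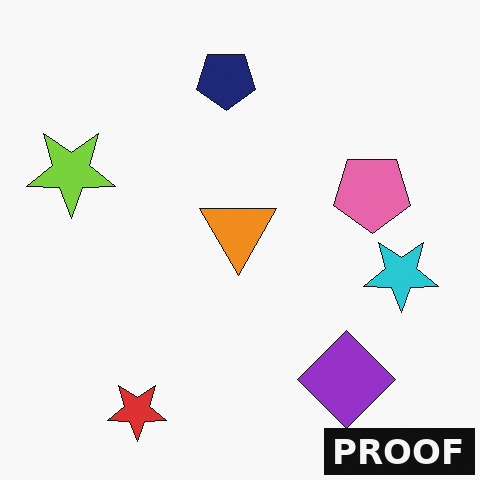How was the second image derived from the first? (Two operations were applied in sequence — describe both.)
The transformation is: flipped vertically (top ↔ bottom), then watermarked with the text "PROOF" in the lower-right corner.

The red star is in the top-left of the first image and the bottom-left of the second — shapes on opposite sides of the horizontal midline have swapped in a mirror flip. A dark label reading "PROOF" appears in the lower-right corner.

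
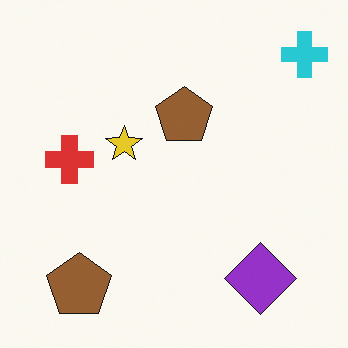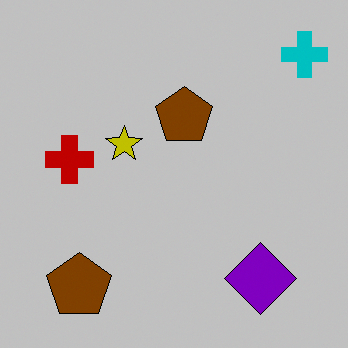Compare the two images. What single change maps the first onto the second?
Aggressively posterized.

Each flat color has snapped to a coarser quantized level — most visibly, the near-white background has dropped to a flat grey.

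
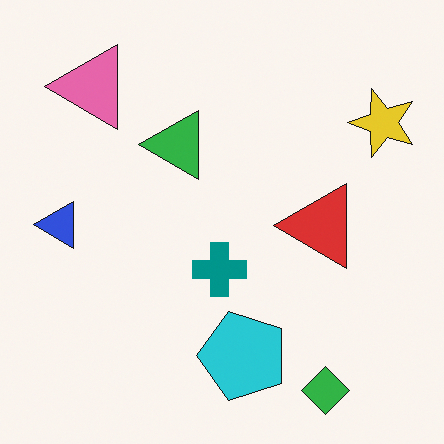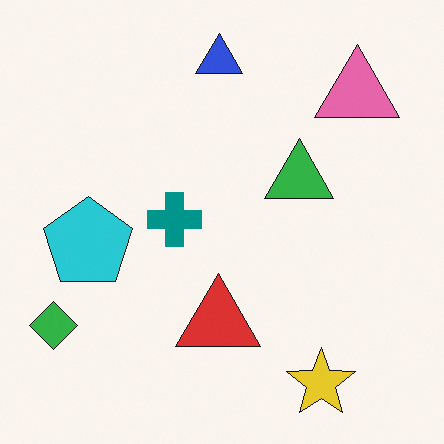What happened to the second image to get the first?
The first image is the second rotated 90° counter-clockwise.

The green diamond sits in the bottom-left of the second image and the bottom-right of the first — consistent with a whole-image 90° counter-clockwise rotation.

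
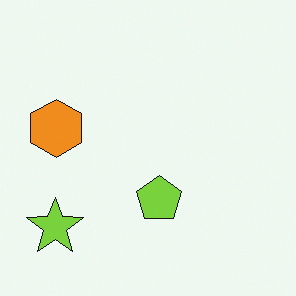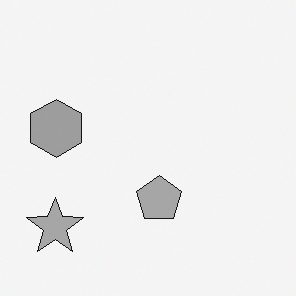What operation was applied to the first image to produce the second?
The transformation is: converted to grayscale.

All color is removed — every shape is now a shade of grey.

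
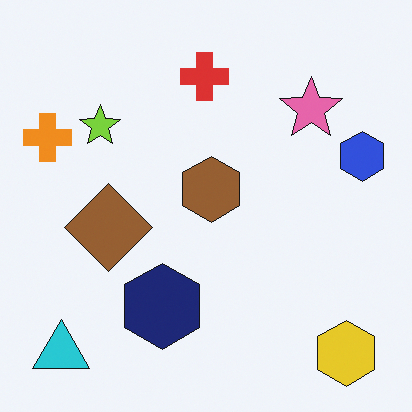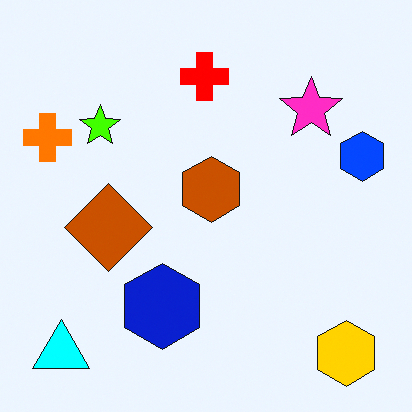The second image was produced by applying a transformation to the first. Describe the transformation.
It was heavily oversaturated.

All colors are more vivid — a global saturation change.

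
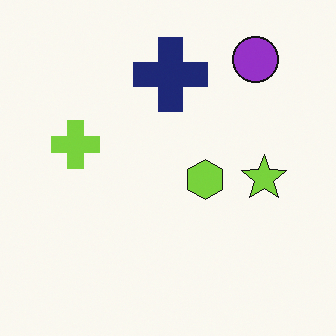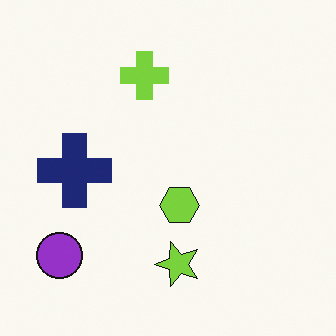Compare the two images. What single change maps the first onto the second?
It was transposed (reflected across the top-left ↔ bottom-right diagonal).

Shapes have swapped their row and column positions — what was in the top-right is now in the bottom-left — a diagonal reflection.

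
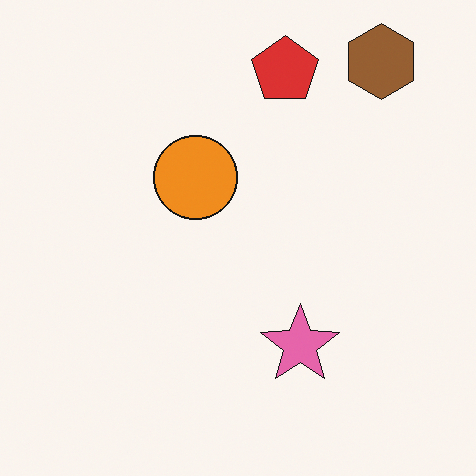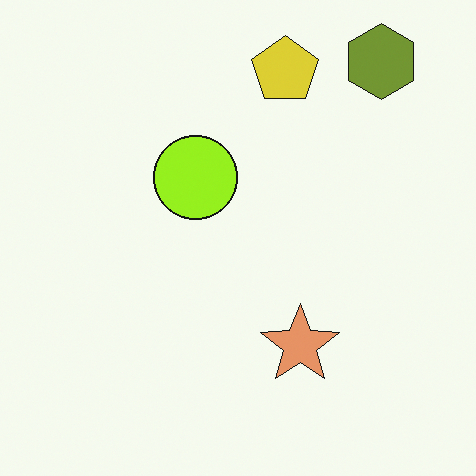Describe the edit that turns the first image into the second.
The second image is the first hue-shifted by a small amount.

Every shape's color has rotated by the same amount around the hue wheel — a uniform hue shift.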